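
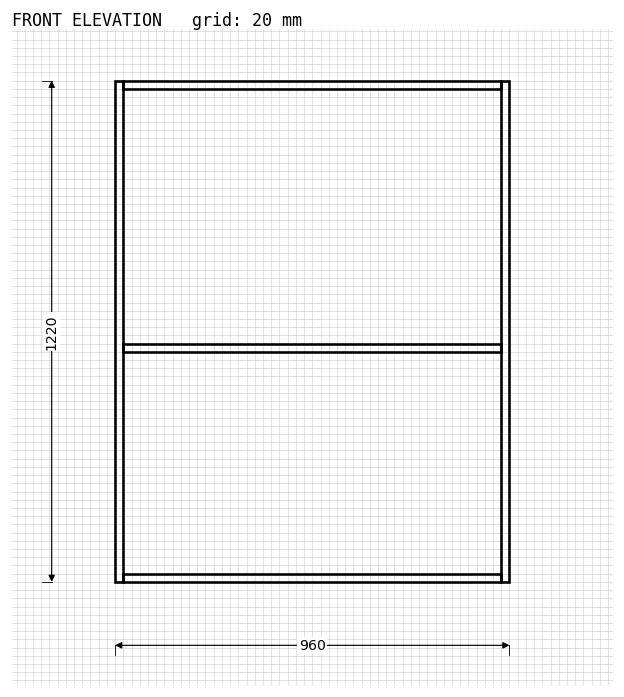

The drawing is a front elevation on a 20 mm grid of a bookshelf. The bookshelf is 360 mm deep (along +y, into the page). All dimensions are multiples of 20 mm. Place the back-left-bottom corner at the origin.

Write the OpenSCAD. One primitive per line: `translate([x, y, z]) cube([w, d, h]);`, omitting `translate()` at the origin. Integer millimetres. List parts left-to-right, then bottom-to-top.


cube([20, 360, 1220]);
translate([20, 0, 0]) cube([920, 360, 20]);
translate([20, 0, 560]) cube([920, 360, 20]);
translate([20, 0, 1200]) cube([920, 360, 20]);
translate([940, 0, 0]) cube([20, 360, 1220]);


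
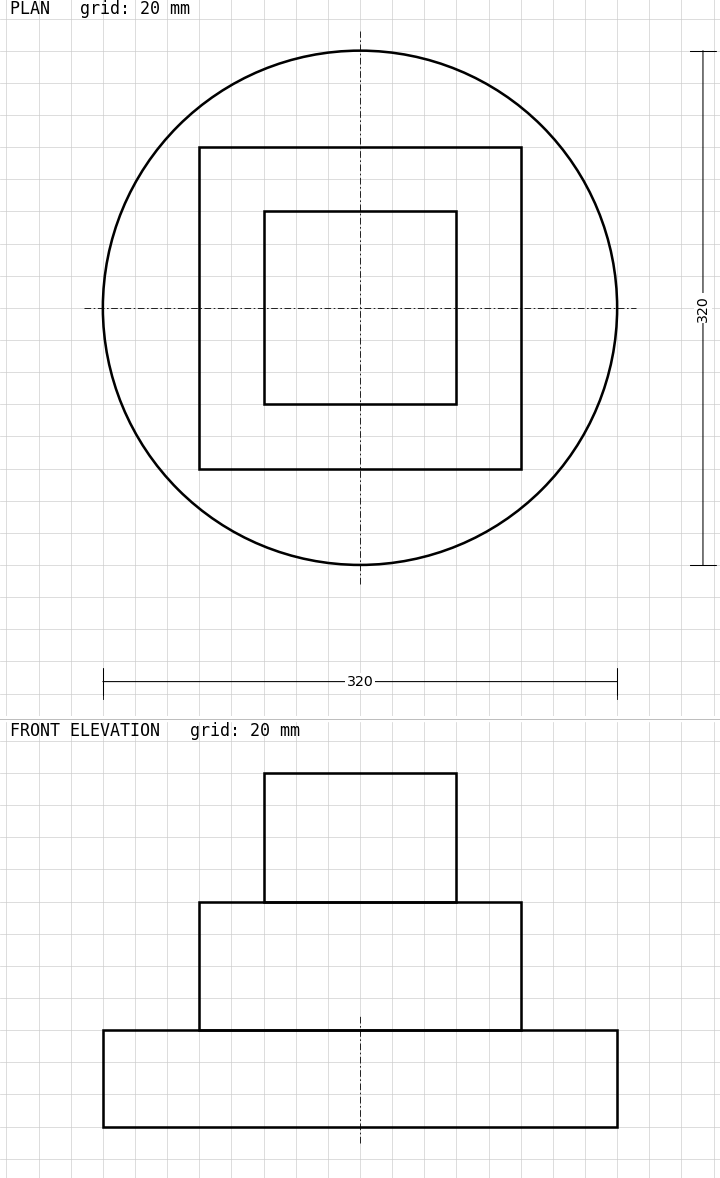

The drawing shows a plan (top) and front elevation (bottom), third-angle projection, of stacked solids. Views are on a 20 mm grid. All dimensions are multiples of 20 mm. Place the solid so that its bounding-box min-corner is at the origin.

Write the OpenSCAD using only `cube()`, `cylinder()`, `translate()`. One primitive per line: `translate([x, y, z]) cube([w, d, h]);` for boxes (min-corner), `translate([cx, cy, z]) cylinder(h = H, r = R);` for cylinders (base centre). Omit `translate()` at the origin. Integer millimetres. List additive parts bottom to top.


translate([160, 160, 0]) cylinder(h = 60, r = 160);
translate([60, 60, 60]) cube([200, 200, 80]);
translate([100, 100, 140]) cube([120, 120, 80]);


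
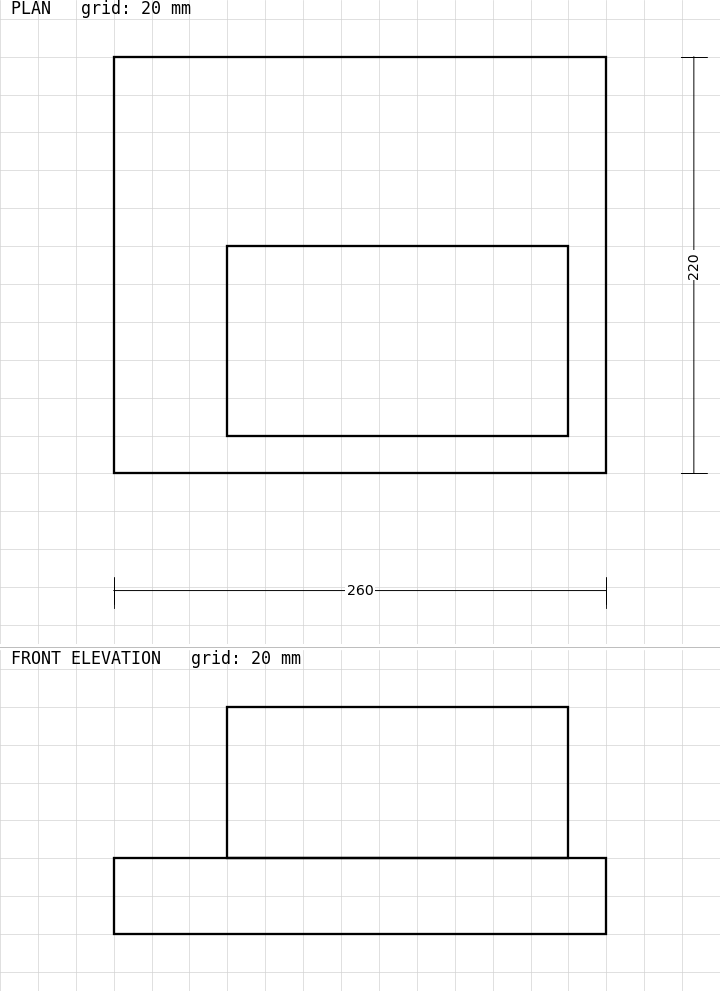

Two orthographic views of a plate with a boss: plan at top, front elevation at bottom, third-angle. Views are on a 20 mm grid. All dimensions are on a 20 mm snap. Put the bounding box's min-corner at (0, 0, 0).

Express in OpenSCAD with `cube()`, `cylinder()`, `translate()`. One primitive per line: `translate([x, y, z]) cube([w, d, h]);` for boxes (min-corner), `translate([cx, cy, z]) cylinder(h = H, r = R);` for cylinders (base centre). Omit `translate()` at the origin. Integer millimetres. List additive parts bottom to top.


cube([260, 220, 40]);
translate([60, 20, 40]) cube([180, 100, 80]);


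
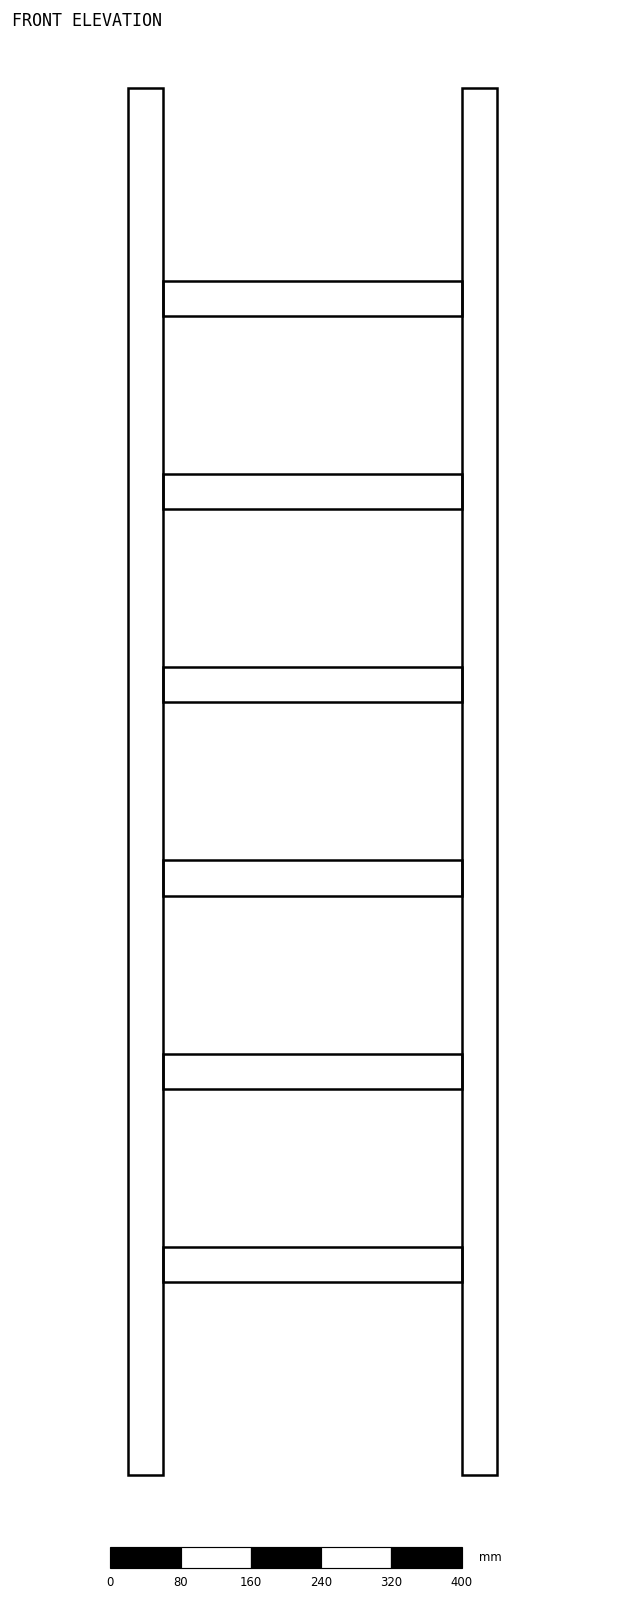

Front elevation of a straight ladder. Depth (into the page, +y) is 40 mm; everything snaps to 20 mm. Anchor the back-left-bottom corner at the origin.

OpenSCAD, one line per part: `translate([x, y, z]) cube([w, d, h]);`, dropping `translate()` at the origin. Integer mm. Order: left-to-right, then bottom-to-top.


cube([40, 40, 1580]);
translate([40, 0, 220]) cube([340, 40, 40]);
translate([40, 0, 440]) cube([340, 40, 40]);
translate([40, 0, 660]) cube([340, 40, 40]);
translate([40, 0, 880]) cube([340, 40, 40]);
translate([40, 0, 1100]) cube([340, 40, 40]);
translate([40, 0, 1320]) cube([340, 40, 40]);
translate([380, 0, 0]) cube([40, 40, 1580]);


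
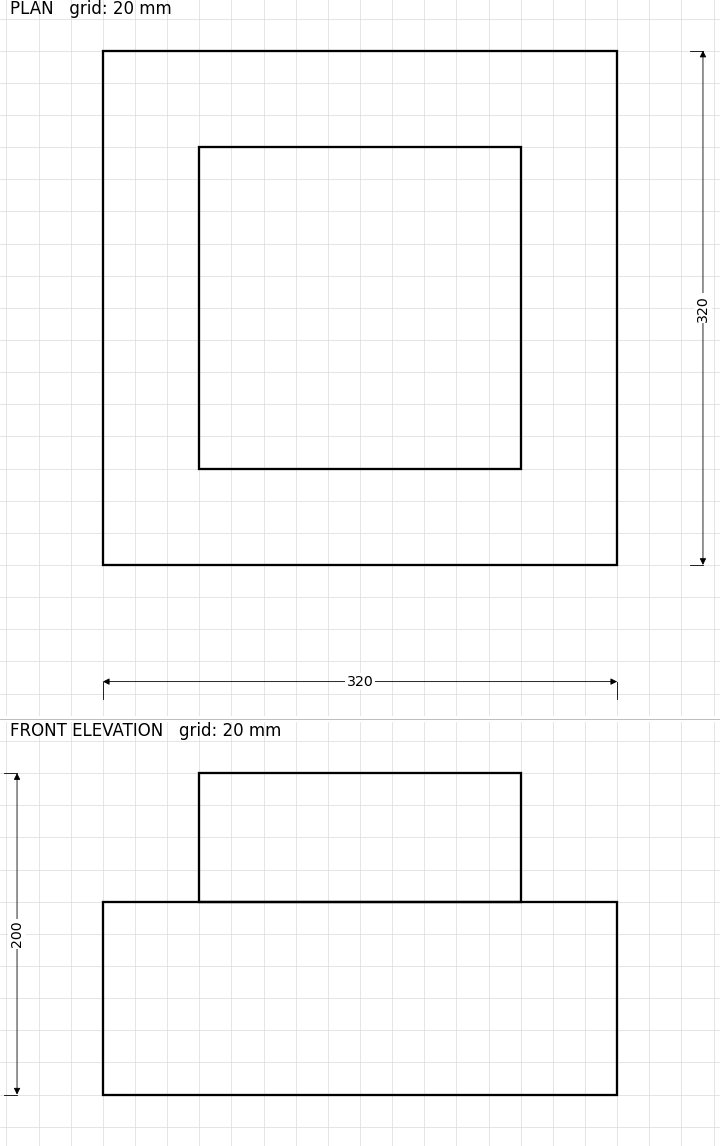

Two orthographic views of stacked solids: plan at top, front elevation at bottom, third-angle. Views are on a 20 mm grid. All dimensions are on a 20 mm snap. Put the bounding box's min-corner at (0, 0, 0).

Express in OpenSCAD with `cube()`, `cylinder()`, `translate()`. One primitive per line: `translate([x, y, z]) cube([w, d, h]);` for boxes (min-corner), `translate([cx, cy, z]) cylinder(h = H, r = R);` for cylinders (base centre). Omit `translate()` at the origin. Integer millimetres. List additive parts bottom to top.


cube([320, 320, 120]);
translate([60, 60, 120]) cube([200, 200, 80]);


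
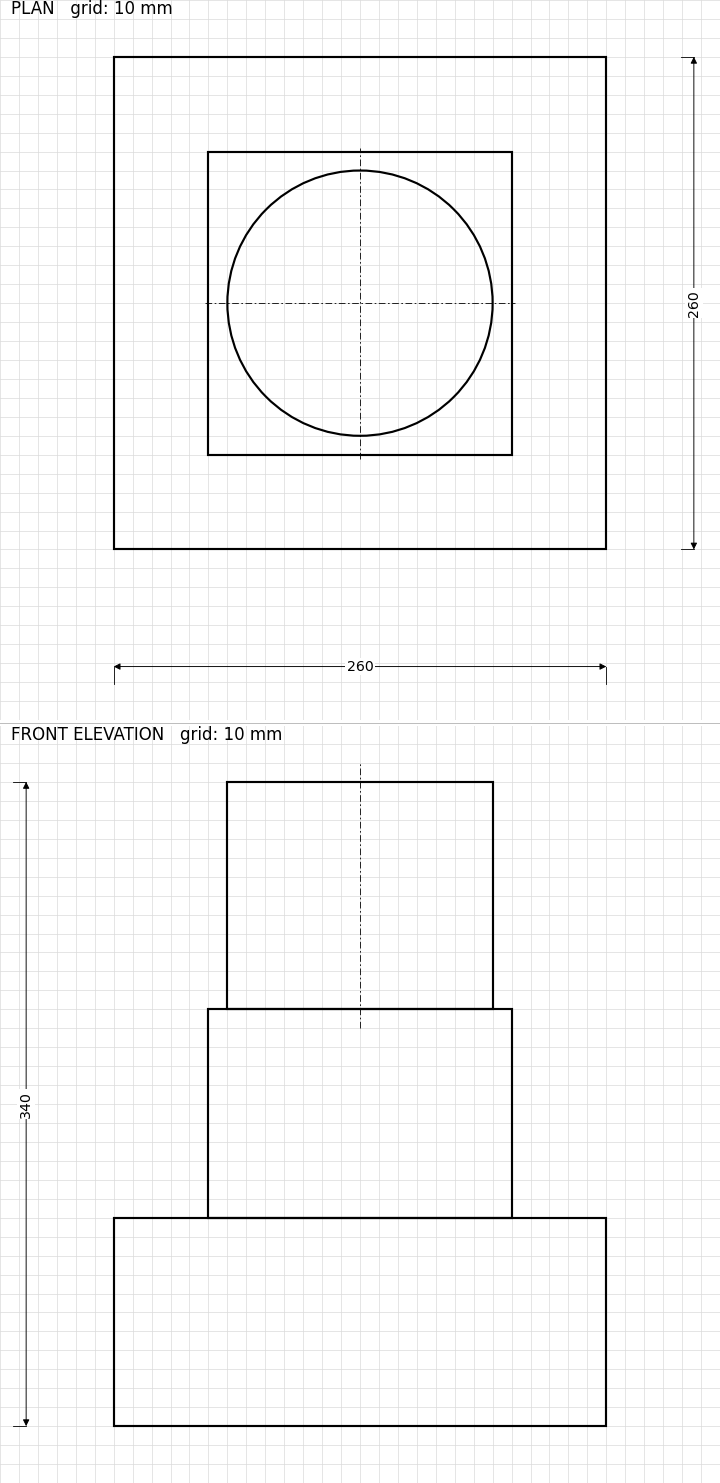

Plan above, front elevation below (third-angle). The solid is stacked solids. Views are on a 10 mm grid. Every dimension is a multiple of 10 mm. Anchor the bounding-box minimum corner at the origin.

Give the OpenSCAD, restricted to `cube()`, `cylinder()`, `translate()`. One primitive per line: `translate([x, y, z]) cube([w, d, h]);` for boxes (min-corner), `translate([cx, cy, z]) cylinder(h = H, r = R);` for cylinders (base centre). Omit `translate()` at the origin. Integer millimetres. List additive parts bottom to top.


cube([260, 260, 110]);
translate([50, 50, 110]) cube([160, 160, 110]);
translate([130, 130, 220]) cylinder(h = 120, r = 70);


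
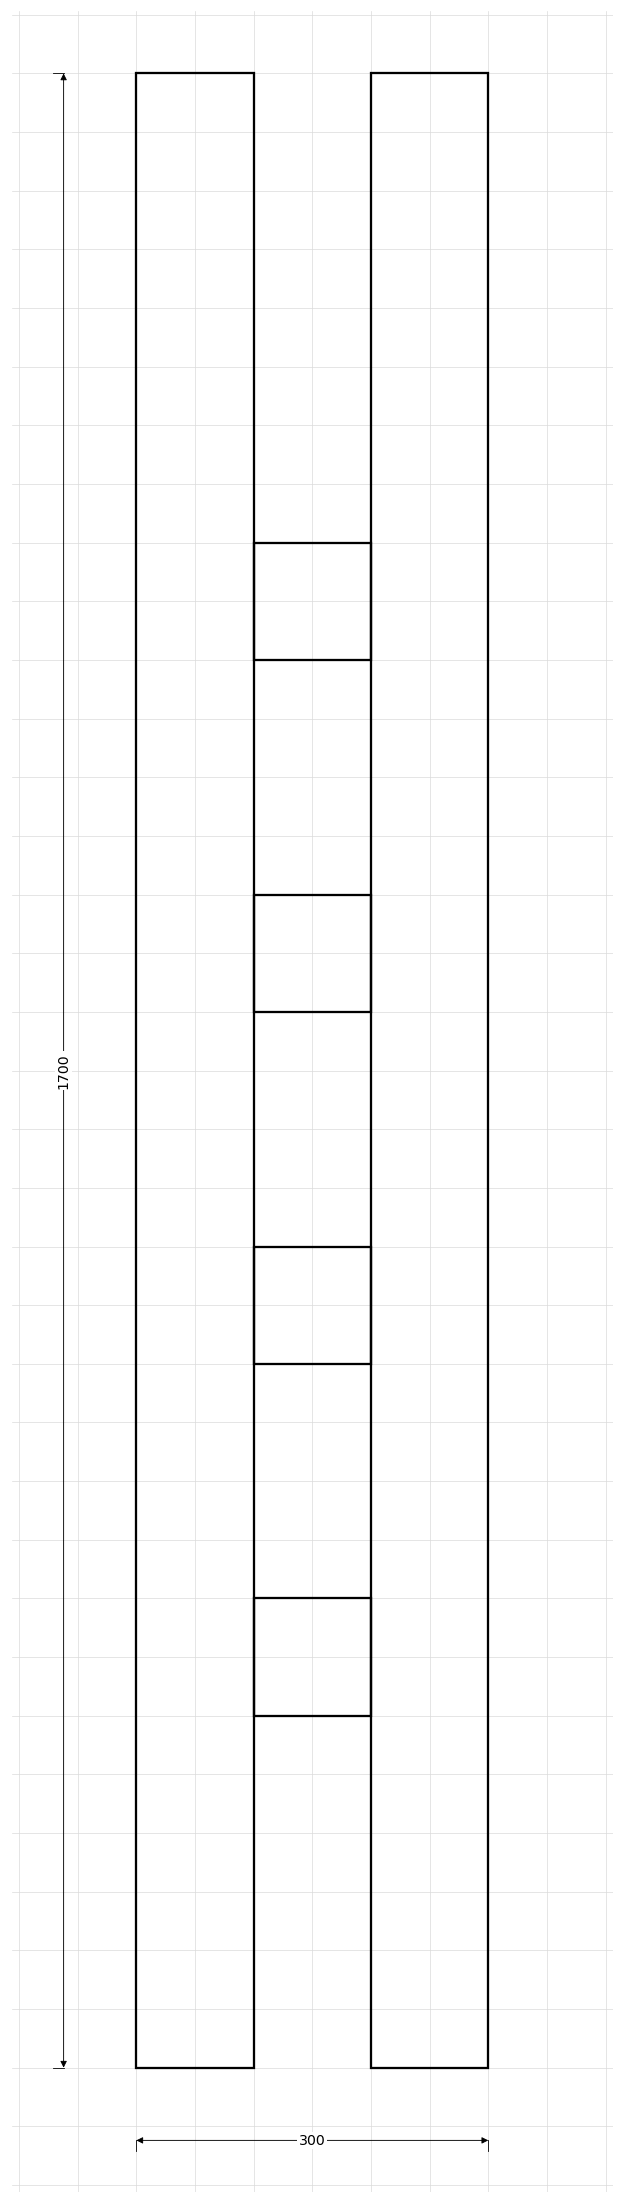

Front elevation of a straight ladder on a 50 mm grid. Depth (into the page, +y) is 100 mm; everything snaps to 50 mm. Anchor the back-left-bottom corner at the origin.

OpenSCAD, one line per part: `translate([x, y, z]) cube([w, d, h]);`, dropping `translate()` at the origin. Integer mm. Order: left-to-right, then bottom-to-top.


cube([100, 100, 1700]);
translate([100, 0, 300]) cube([100, 100, 100]);
translate([100, 0, 600]) cube([100, 100, 100]);
translate([100, 0, 900]) cube([100, 100, 100]);
translate([100, 0, 1200]) cube([100, 100, 100]);
translate([200, 0, 0]) cube([100, 100, 1700]);


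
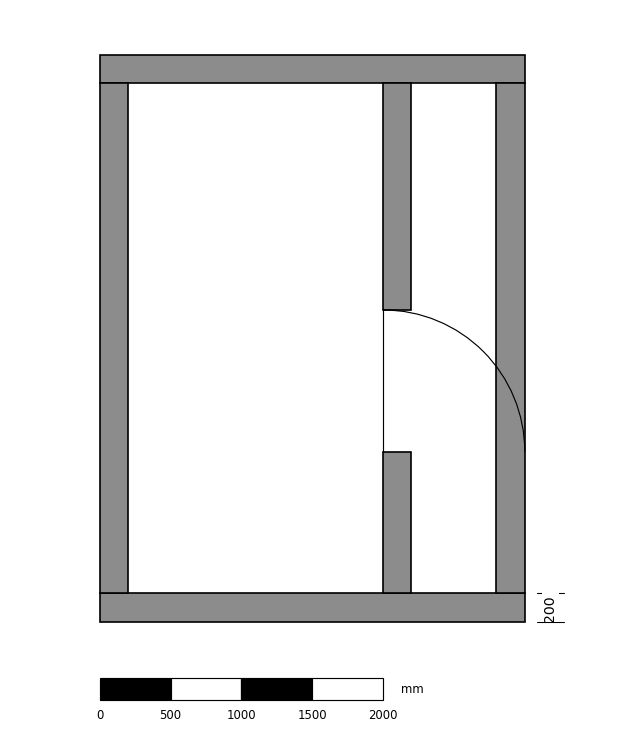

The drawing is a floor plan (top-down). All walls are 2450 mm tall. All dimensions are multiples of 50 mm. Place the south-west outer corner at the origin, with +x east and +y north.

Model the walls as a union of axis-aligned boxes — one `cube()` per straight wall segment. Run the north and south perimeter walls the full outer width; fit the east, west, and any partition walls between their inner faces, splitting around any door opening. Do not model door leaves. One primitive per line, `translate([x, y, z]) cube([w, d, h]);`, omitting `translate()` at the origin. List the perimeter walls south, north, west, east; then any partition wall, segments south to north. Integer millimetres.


cube([3000, 200, 2450]);
translate([0, 3800, 0]) cube([3000, 200, 2450]);
translate([0, 200, 0]) cube([200, 3600, 2450]);
translate([2800, 200, 0]) cube([200, 3600, 2450]);
translate([2000, 200, 0]) cube([200, 1000, 2450]);
translate([2000, 2200, 0]) cube([200, 1600, 2450]);


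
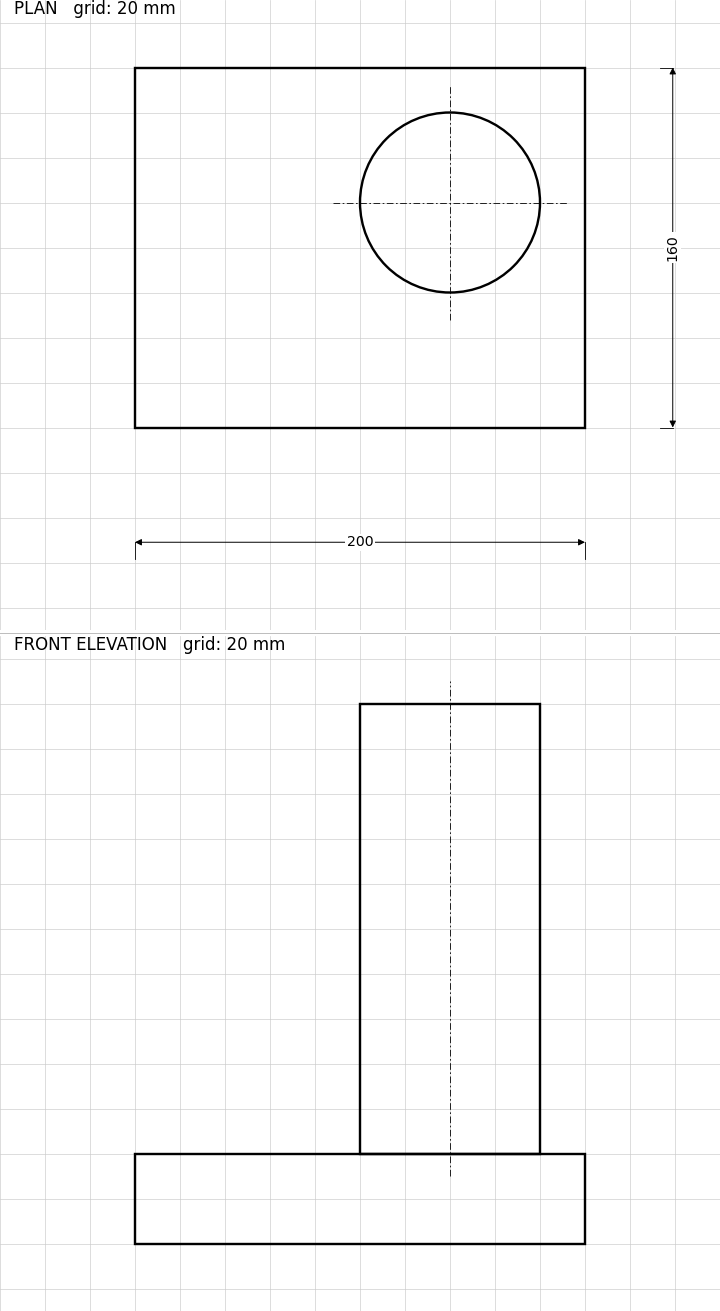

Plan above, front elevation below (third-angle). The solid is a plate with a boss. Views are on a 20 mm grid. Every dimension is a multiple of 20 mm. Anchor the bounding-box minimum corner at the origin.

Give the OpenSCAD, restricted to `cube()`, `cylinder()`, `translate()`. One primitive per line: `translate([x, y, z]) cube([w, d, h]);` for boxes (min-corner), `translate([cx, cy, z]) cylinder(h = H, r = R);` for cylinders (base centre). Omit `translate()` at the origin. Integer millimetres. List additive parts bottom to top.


cube([200, 160, 40]);
translate([140, 100, 40]) cylinder(h = 200, r = 40);


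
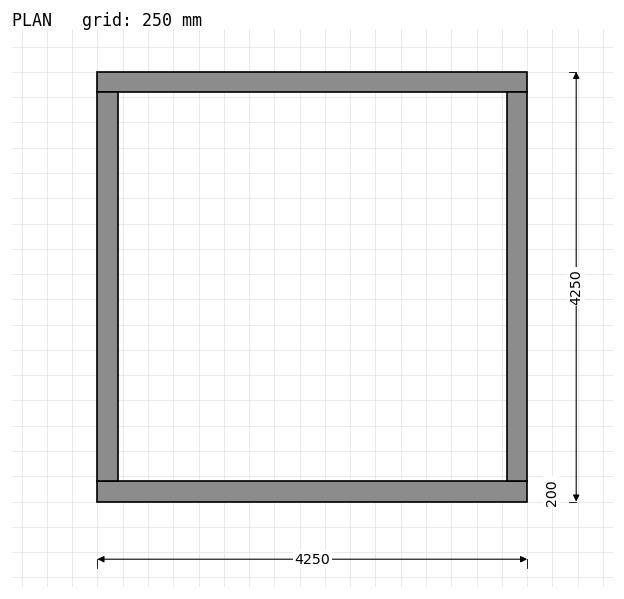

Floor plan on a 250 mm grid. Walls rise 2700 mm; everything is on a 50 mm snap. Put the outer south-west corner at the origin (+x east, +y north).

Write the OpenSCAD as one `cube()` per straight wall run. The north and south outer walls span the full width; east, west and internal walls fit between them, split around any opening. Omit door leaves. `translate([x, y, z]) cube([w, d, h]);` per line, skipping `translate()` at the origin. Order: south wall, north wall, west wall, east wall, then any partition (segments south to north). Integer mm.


cube([4250, 200, 2700]);
translate([0, 4050, 0]) cube([4250, 200, 2700]);
translate([0, 200, 0]) cube([200, 3850, 2700]);
translate([4050, 200, 0]) cube([200, 3850, 2700]);


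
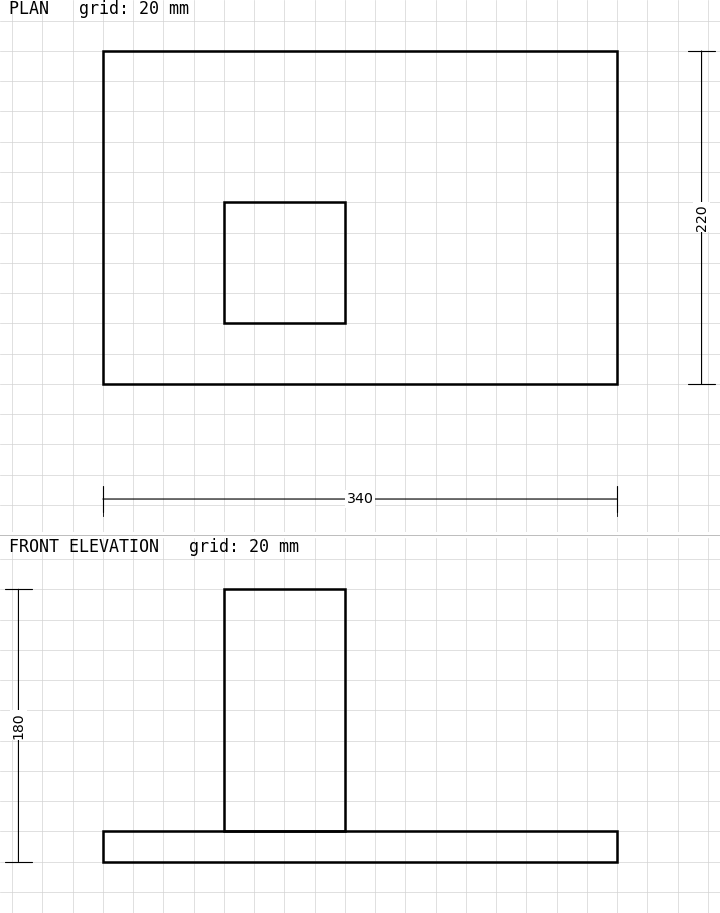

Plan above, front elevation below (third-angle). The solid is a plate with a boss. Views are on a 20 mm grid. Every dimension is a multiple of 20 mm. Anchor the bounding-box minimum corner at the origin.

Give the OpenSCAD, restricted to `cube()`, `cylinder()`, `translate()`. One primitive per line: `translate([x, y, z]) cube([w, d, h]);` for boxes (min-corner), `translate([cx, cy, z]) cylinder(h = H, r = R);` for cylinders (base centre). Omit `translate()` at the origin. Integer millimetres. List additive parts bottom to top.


cube([340, 220, 20]);
translate([80, 40, 20]) cube([80, 80, 160]);


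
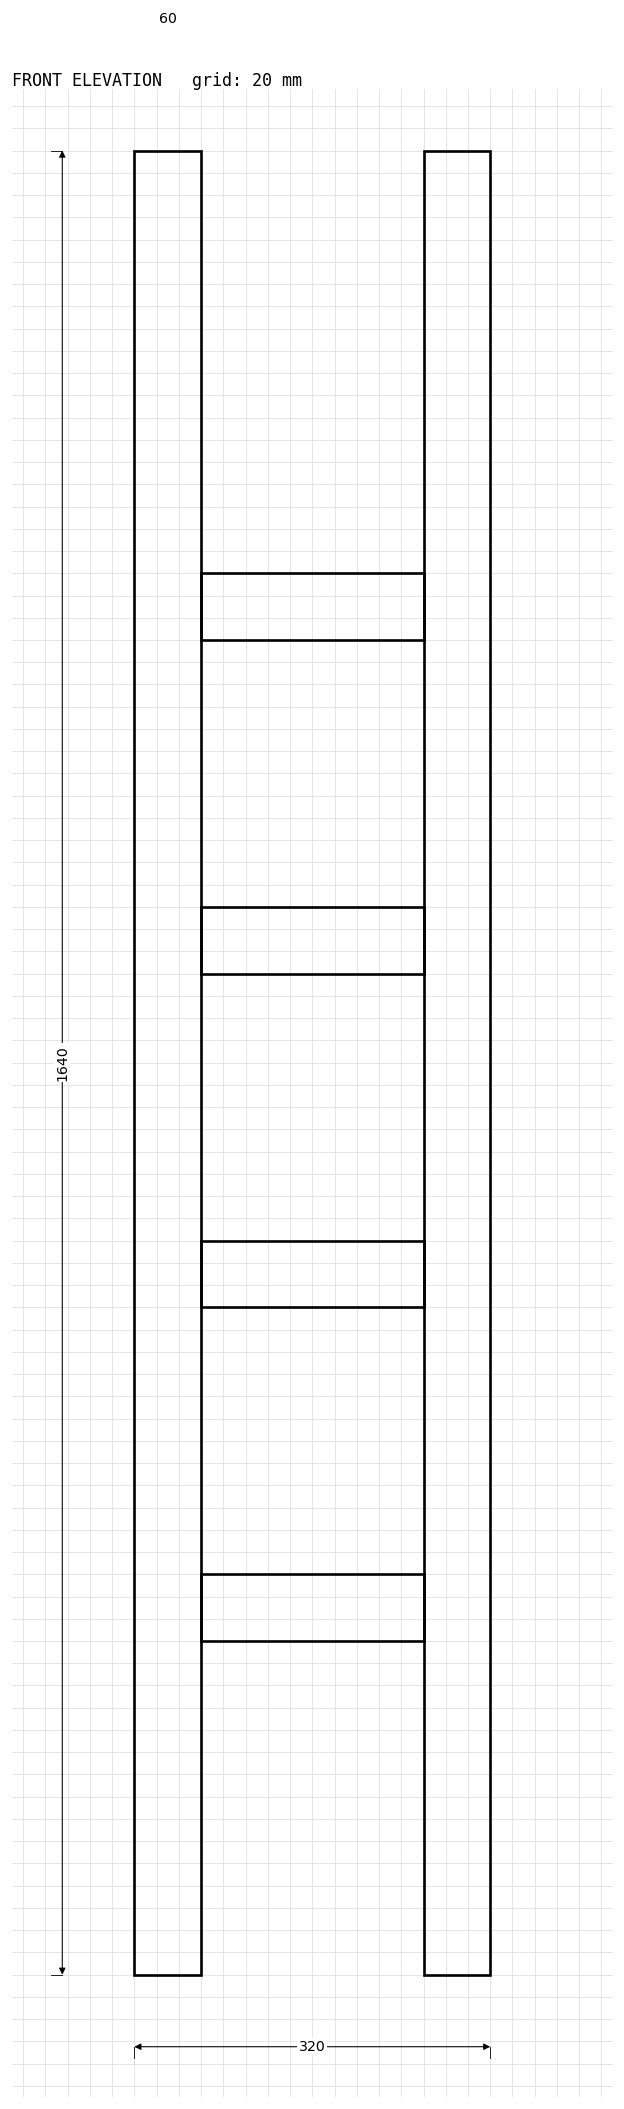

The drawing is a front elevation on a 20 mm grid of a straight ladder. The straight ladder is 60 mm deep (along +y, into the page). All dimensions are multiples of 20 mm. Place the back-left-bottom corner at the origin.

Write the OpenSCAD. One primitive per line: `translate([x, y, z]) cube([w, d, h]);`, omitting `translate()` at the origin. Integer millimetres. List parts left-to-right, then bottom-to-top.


cube([60, 60, 1640]);
translate([60, 0, 300]) cube([200, 60, 60]);
translate([60, 0, 600]) cube([200, 60, 60]);
translate([60, 0, 900]) cube([200, 60, 60]);
translate([60, 0, 1200]) cube([200, 60, 60]);
translate([260, 0, 0]) cube([60, 60, 1640]);


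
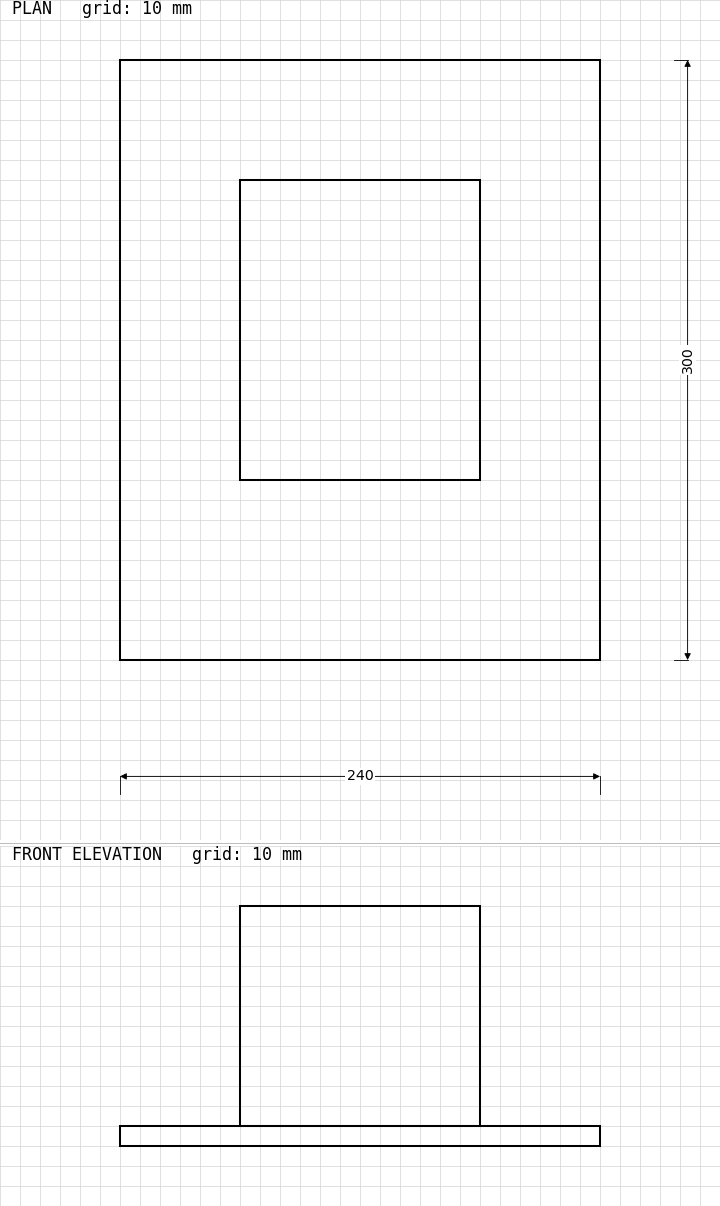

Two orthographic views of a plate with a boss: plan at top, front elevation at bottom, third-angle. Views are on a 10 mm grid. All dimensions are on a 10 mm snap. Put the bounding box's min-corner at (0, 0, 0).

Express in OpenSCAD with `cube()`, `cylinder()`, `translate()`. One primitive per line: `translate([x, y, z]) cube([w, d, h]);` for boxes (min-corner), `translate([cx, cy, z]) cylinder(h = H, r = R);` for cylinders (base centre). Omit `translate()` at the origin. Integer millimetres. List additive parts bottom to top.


cube([240, 300, 10]);
translate([60, 90, 10]) cube([120, 150, 110]);


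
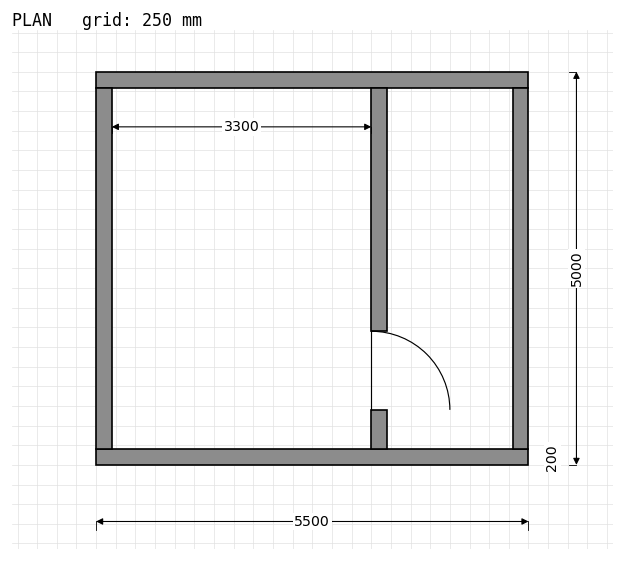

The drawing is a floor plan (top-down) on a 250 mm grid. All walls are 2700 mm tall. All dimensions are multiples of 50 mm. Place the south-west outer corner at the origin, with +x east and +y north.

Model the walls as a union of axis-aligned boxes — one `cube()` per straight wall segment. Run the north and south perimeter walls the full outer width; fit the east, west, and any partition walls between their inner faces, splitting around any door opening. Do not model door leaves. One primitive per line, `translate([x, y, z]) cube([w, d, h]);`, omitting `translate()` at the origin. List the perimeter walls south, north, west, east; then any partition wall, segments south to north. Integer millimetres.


cube([5500, 200, 2700]);
translate([0, 4800, 0]) cube([5500, 200, 2700]);
translate([0, 200, 0]) cube([200, 4600, 2700]);
translate([5300, 200, 0]) cube([200, 4600, 2700]);
translate([3500, 200, 0]) cube([200, 500, 2700]);
translate([3500, 1700, 0]) cube([200, 3100, 2700]);


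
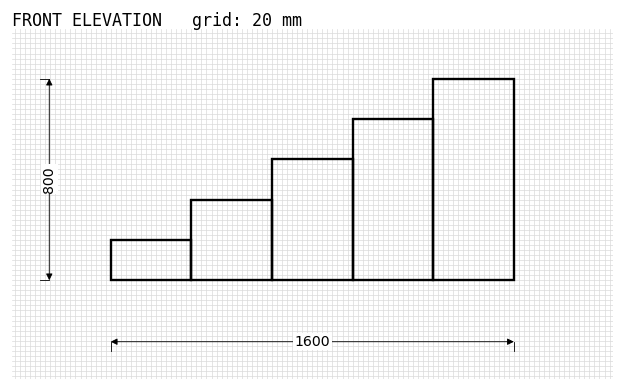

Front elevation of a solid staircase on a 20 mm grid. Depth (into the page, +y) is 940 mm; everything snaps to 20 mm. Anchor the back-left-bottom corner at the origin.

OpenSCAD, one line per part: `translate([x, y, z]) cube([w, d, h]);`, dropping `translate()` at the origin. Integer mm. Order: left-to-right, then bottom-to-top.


cube([320, 940, 160]);
translate([320, 0, 0]) cube([320, 940, 320]);
translate([640, 0, 0]) cube([320, 940, 480]);
translate([960, 0, 0]) cube([320, 940, 640]);
translate([1280, 0, 0]) cube([320, 940, 800]);


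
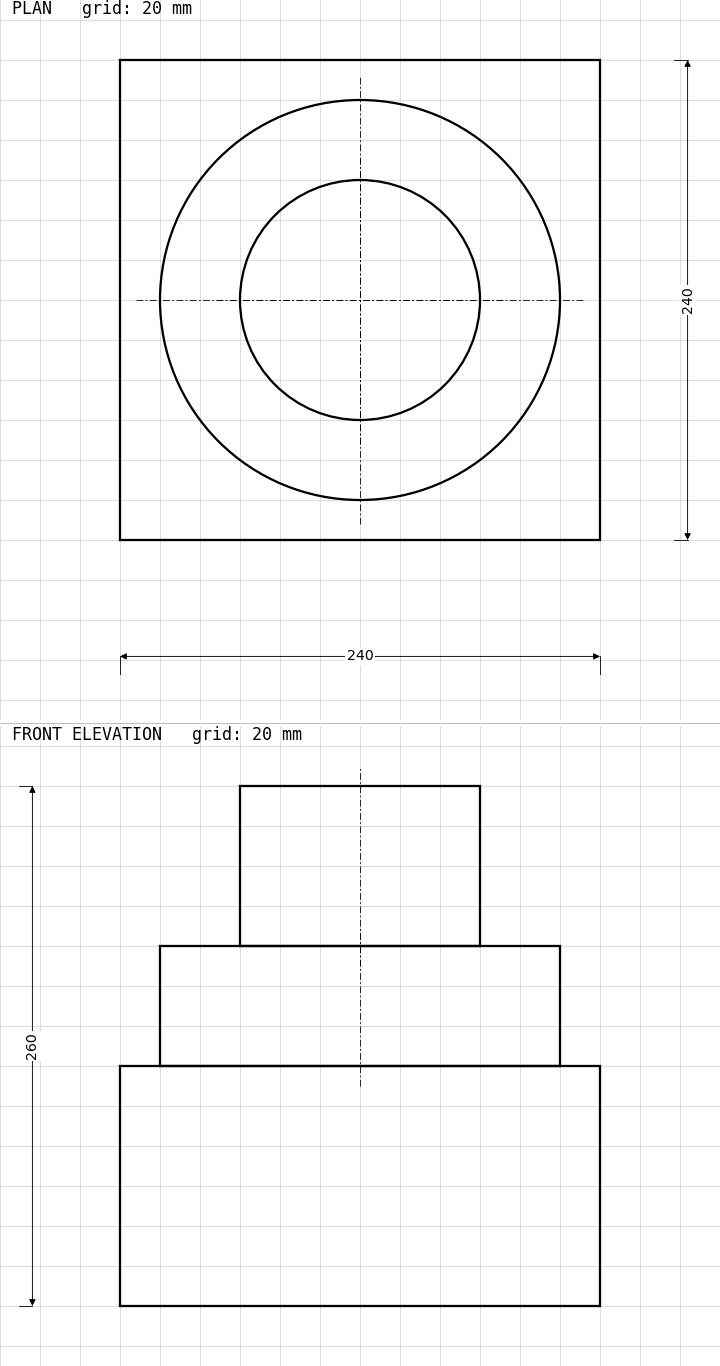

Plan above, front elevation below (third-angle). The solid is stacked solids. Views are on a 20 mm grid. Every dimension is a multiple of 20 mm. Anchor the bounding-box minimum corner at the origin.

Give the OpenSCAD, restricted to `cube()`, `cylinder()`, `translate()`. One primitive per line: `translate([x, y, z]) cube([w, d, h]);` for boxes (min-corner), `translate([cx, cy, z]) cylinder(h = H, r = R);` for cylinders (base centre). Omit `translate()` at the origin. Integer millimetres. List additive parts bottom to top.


cube([240, 240, 120]);
translate([120, 120, 120]) cylinder(h = 60, r = 100);
translate([120, 120, 180]) cylinder(h = 80, r = 60);


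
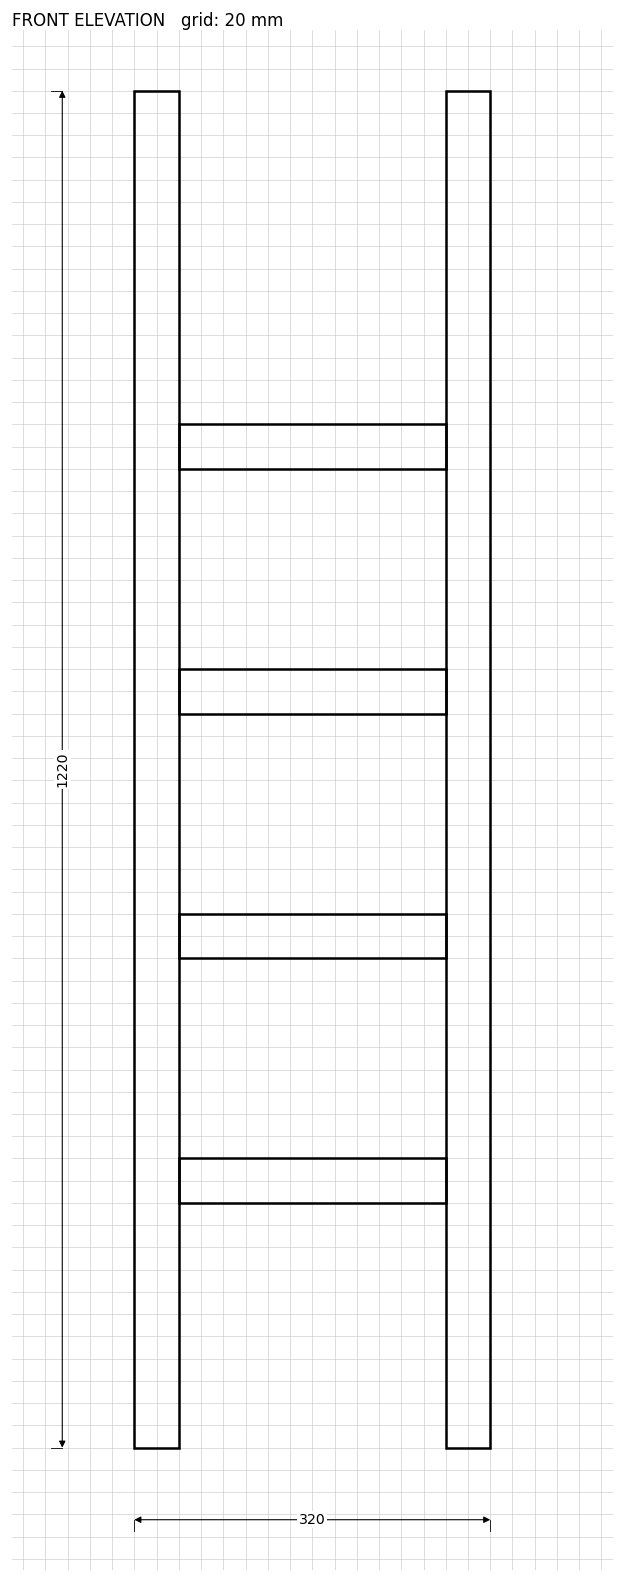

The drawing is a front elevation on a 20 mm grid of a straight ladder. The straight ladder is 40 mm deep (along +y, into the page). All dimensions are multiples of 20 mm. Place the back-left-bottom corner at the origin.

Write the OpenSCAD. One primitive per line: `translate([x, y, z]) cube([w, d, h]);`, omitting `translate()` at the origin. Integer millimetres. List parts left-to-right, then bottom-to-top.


cube([40, 40, 1220]);
translate([40, 0, 220]) cube([240, 40, 40]);
translate([40, 0, 440]) cube([240, 40, 40]);
translate([40, 0, 660]) cube([240, 40, 40]);
translate([40, 0, 880]) cube([240, 40, 40]);
translate([280, 0, 0]) cube([40, 40, 1220]);


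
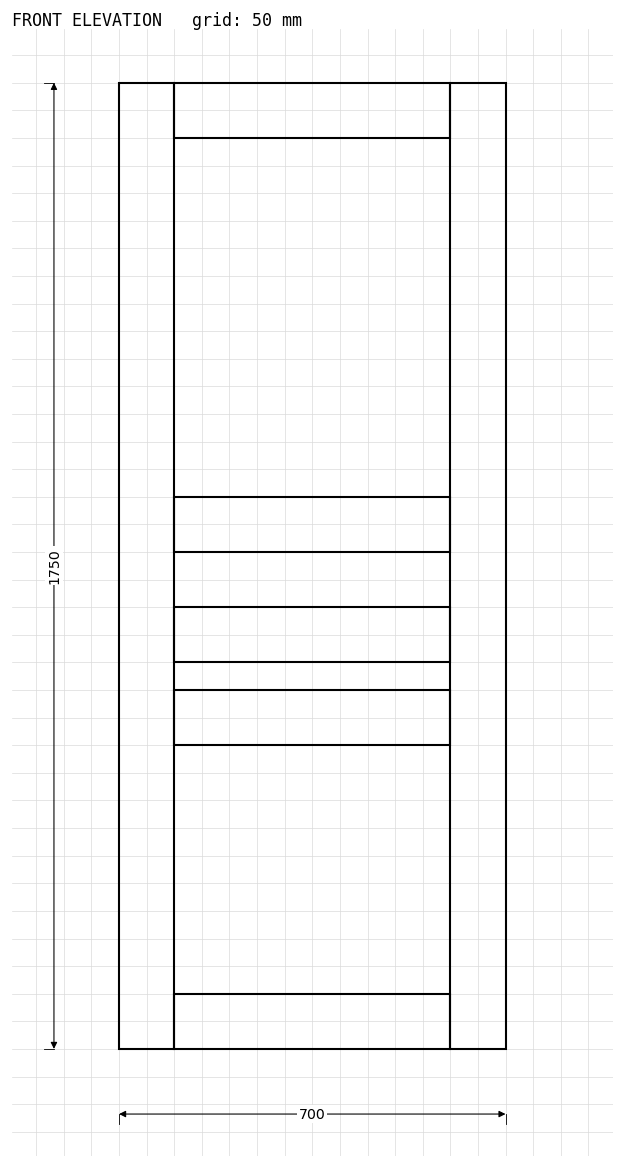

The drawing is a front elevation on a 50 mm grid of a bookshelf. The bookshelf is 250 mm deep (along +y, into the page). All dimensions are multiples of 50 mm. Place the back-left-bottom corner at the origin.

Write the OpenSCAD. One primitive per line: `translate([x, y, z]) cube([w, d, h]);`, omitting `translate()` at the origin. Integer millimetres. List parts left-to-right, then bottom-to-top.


cube([100, 250, 1750]);
translate([100, 0, 0]) cube([500, 250, 100]);
translate([100, 0, 550]) cube([500, 250, 100]);
translate([100, 0, 700]) cube([500, 250, 100]);
translate([100, 0, 900]) cube([500, 250, 100]);
translate([100, 0, 1650]) cube([500, 250, 100]);
translate([600, 0, 0]) cube([100, 250, 1750]);


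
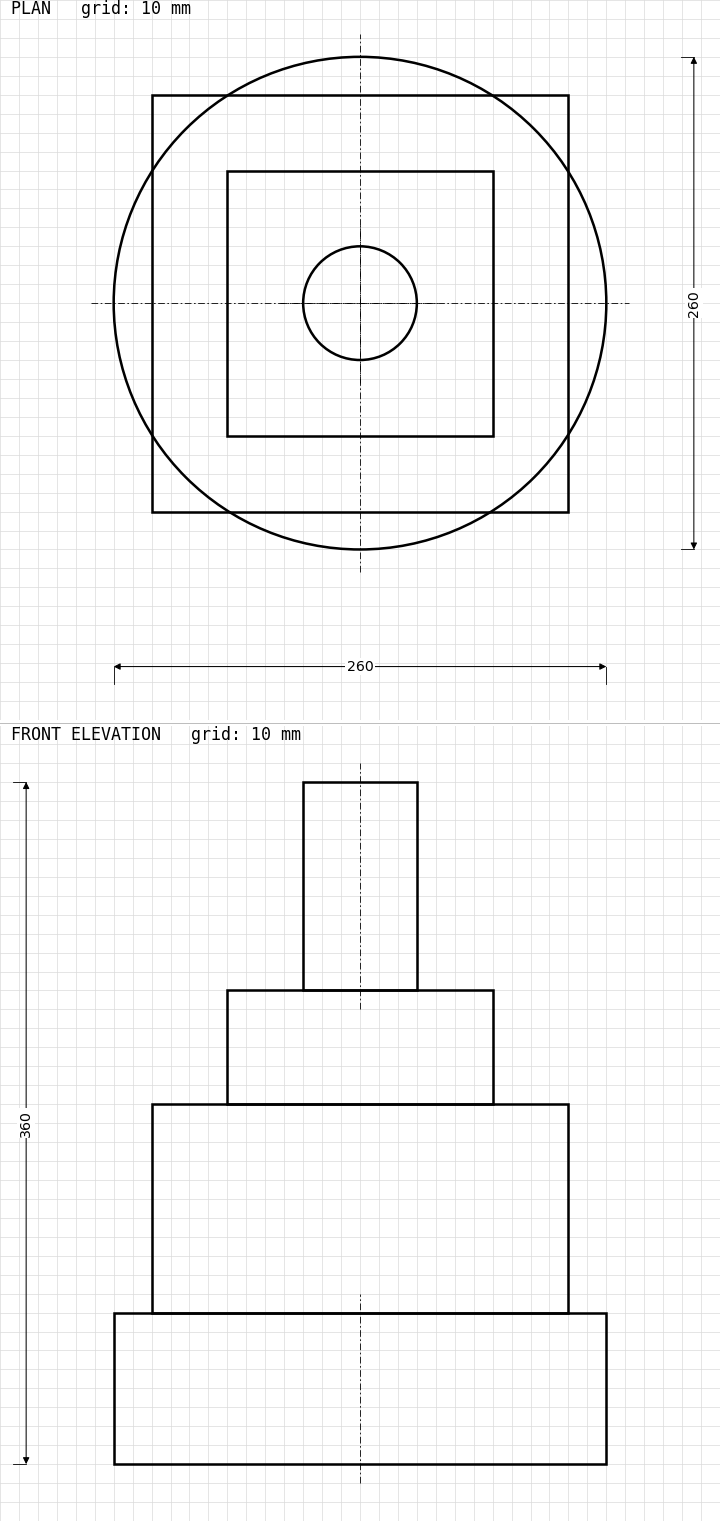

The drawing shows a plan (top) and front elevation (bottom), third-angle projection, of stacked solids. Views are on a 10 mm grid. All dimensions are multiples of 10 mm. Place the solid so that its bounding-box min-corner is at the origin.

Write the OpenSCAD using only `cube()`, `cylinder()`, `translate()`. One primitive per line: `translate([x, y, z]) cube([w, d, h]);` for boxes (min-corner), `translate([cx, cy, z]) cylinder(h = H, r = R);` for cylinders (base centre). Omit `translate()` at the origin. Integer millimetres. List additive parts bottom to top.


translate([130, 130, 0]) cylinder(h = 80, r = 130);
translate([20, 20, 80]) cube([220, 220, 110]);
translate([60, 60, 190]) cube([140, 140, 60]);
translate([130, 130, 250]) cylinder(h = 110, r = 30);


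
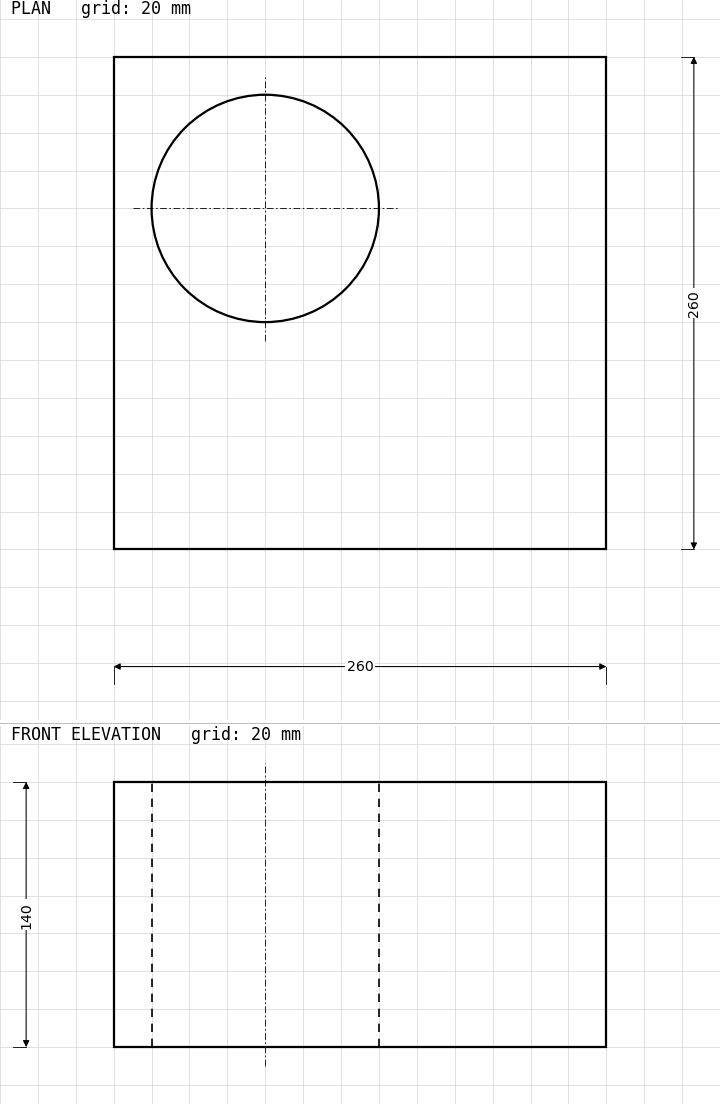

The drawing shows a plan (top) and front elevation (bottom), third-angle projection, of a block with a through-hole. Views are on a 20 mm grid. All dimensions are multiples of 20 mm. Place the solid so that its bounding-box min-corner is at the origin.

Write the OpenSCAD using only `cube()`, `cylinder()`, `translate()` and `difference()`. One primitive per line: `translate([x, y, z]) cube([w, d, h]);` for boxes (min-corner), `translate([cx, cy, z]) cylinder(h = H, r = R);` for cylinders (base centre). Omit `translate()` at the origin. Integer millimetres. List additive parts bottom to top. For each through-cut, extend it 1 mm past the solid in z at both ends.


difference() {
  cube([260, 260, 140]);
  translate([80, 180, -1]) cylinder(h = 142, r = 60);
}


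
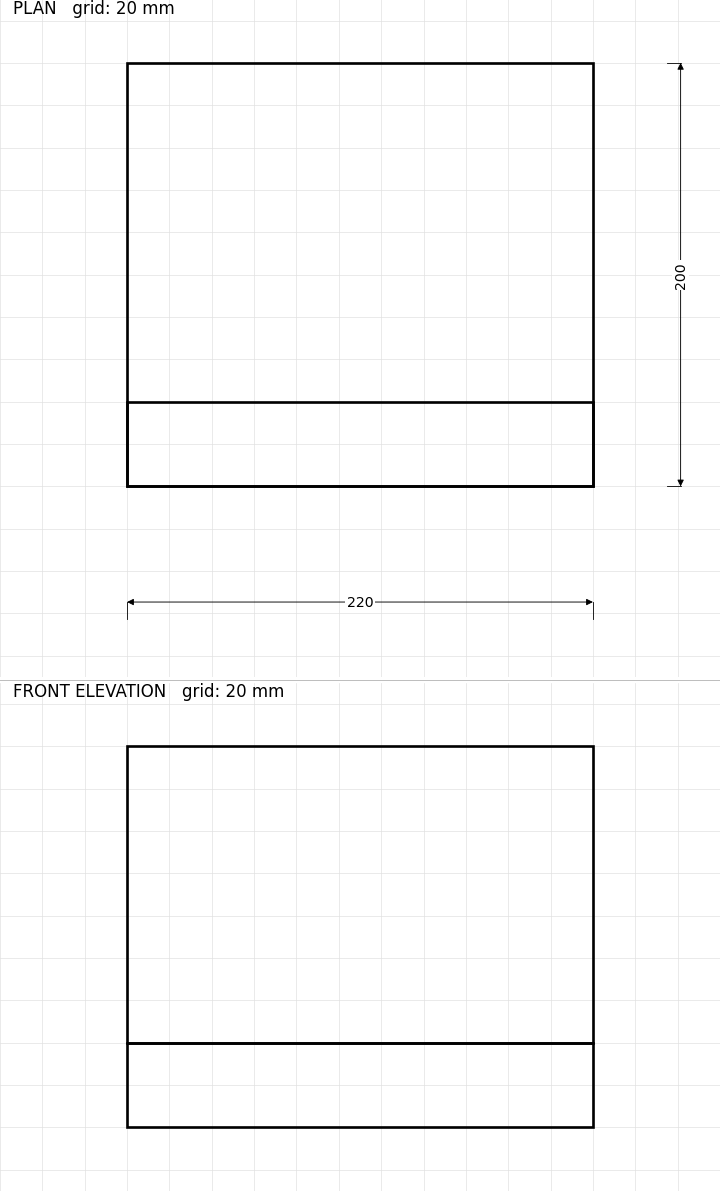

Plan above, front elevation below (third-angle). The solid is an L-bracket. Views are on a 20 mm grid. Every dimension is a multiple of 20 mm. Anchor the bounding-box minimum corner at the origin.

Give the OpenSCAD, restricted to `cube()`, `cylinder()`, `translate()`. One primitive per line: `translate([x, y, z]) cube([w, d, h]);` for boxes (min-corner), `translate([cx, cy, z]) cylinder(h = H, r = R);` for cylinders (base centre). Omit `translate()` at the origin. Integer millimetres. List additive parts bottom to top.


cube([220, 200, 40]);
translate([0, 0, 40]) cube([220, 40, 140]);


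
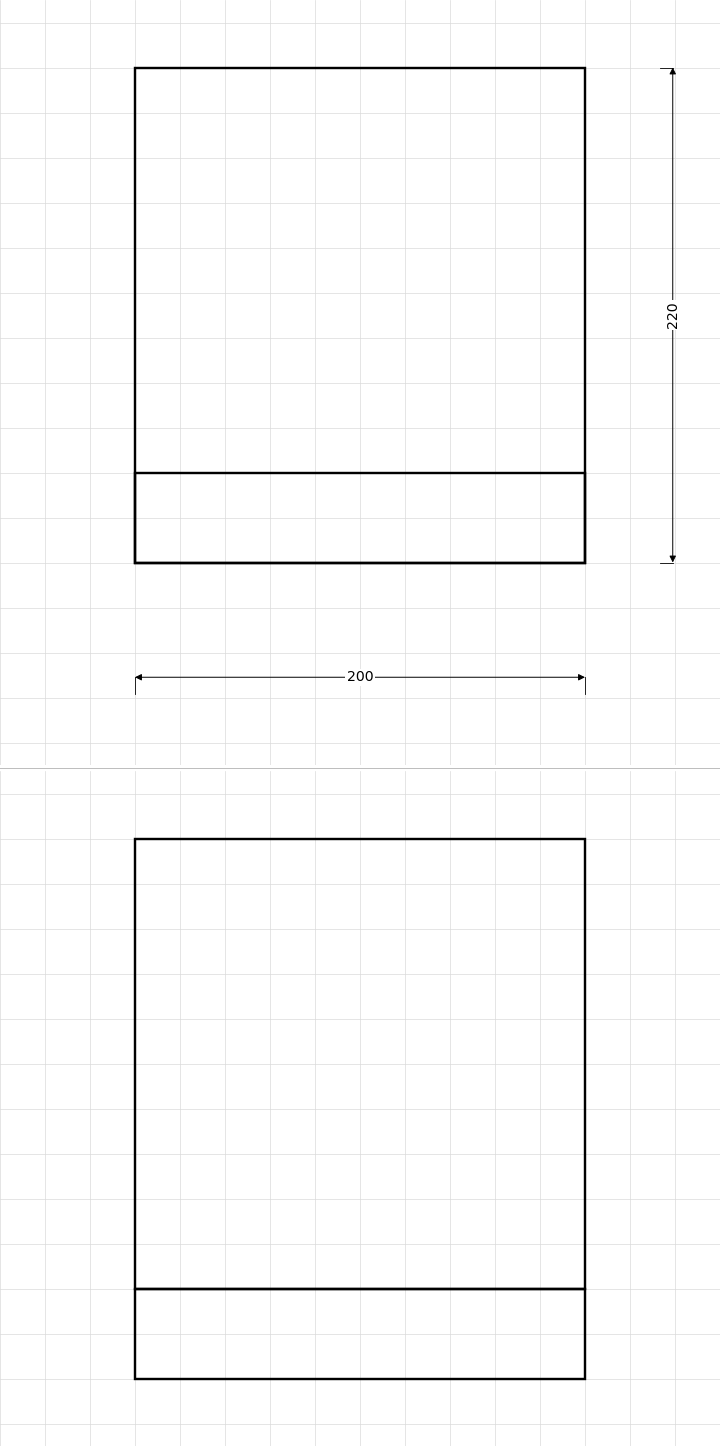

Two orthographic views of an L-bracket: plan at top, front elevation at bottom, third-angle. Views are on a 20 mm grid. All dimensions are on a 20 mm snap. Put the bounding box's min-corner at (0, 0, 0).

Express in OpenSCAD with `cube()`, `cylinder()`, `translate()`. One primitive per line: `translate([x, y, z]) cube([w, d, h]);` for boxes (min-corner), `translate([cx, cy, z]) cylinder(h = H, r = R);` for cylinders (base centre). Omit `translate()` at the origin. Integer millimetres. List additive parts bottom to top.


cube([200, 220, 40]);
translate([0, 0, 40]) cube([200, 40, 200]);


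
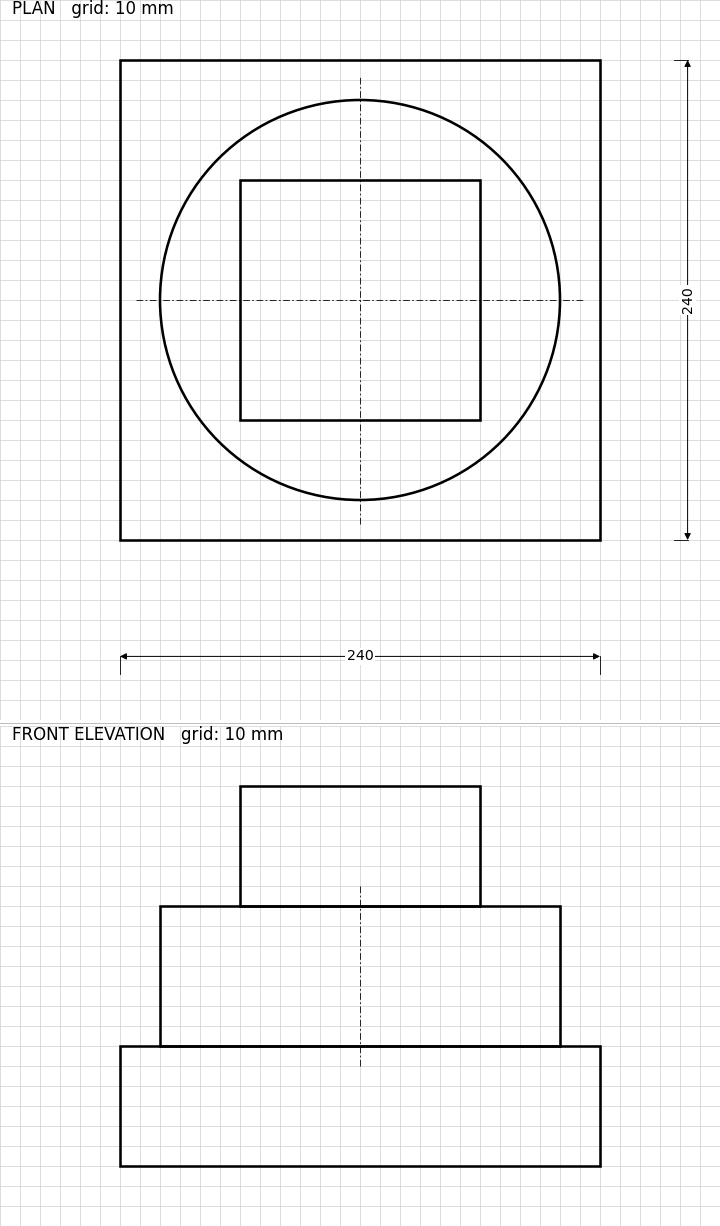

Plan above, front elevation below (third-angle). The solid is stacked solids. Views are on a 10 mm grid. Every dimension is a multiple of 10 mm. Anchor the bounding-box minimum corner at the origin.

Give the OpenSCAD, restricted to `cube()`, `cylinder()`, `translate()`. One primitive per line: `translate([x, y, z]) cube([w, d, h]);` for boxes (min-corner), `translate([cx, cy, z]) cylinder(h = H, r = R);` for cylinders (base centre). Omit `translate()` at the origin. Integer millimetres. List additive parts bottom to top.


cube([240, 240, 60]);
translate([120, 120, 60]) cylinder(h = 70, r = 100);
translate([60, 60, 130]) cube([120, 120, 60]);


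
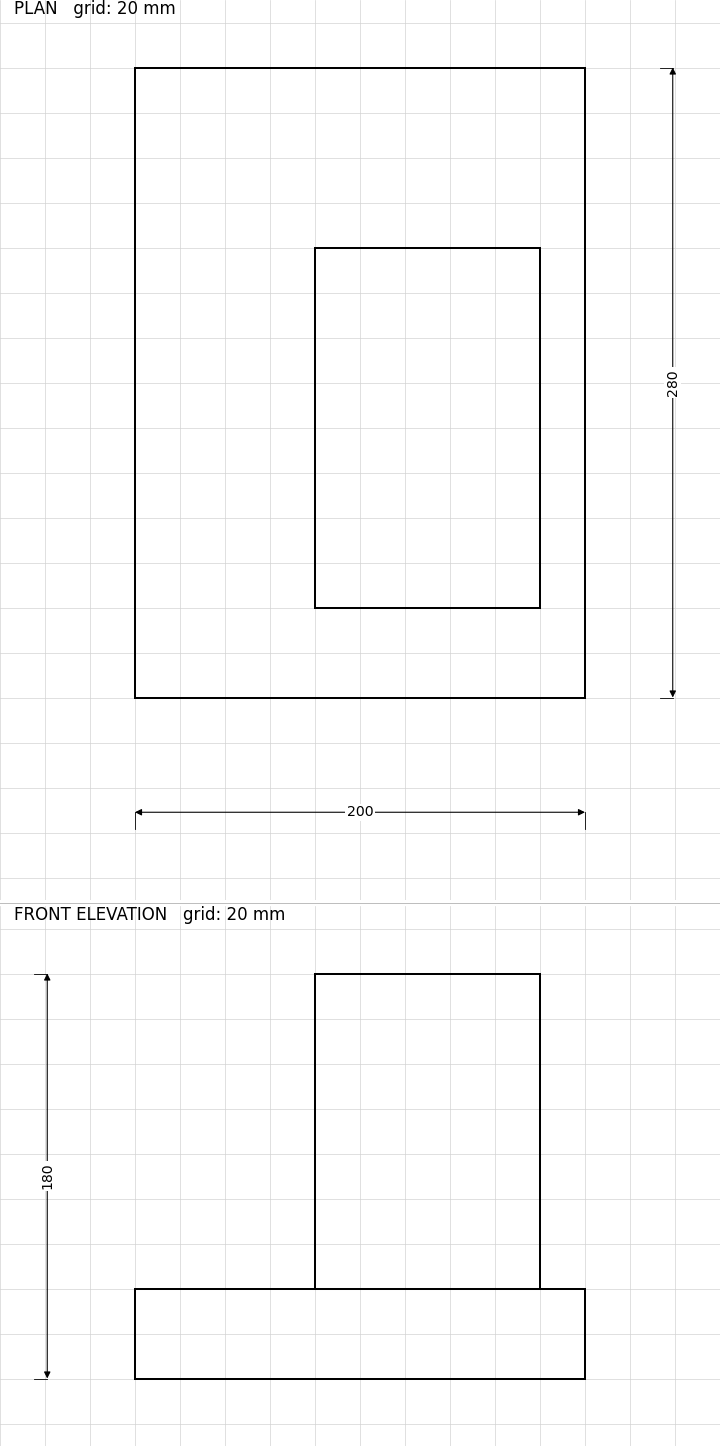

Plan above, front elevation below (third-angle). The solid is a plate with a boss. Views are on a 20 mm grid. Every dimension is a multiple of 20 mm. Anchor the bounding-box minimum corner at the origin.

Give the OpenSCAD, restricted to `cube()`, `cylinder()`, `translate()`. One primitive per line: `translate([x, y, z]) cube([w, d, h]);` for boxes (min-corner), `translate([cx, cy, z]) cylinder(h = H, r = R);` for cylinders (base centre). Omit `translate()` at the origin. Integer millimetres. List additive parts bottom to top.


cube([200, 280, 40]);
translate([80, 40, 40]) cube([100, 160, 140]);


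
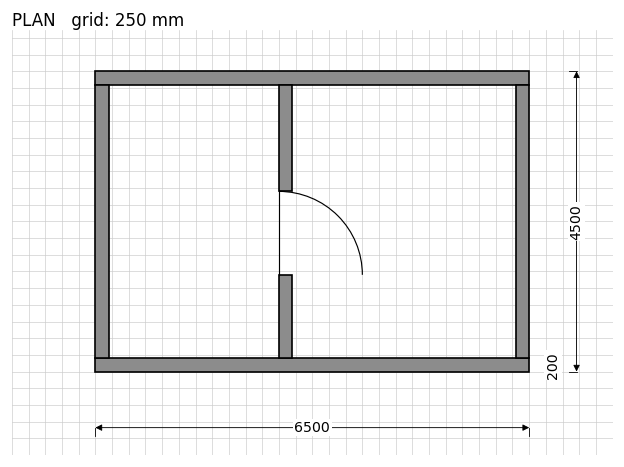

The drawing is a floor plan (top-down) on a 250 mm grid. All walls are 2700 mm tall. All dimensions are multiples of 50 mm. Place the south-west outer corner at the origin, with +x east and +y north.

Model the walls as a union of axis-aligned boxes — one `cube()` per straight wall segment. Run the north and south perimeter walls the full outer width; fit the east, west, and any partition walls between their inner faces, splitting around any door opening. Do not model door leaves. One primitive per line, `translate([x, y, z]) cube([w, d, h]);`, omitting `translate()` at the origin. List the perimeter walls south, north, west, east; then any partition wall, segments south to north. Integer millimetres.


cube([6500, 200, 2700]);
translate([0, 4300, 0]) cube([6500, 200, 2700]);
translate([0, 200, 0]) cube([200, 4100, 2700]);
translate([6300, 200, 0]) cube([200, 4100, 2700]);
translate([2750, 200, 0]) cube([200, 1250, 2700]);
translate([2750, 2700, 0]) cube([200, 1600, 2700]);


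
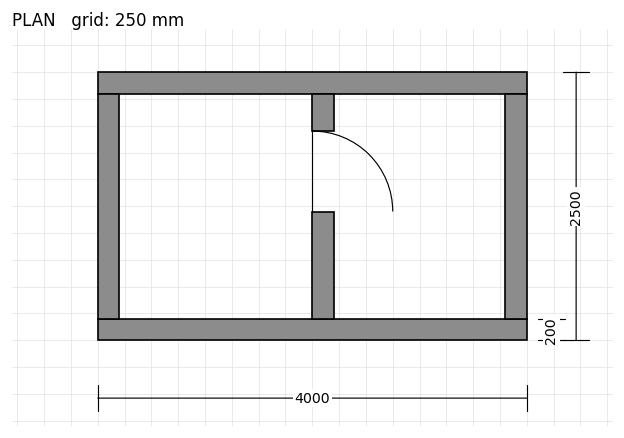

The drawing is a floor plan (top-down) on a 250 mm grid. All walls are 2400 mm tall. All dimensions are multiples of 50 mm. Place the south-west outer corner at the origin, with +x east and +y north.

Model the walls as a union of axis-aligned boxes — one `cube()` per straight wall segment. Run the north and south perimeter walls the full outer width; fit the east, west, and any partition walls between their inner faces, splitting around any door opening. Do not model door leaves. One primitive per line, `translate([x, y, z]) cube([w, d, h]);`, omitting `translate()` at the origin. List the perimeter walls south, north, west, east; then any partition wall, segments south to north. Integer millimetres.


cube([4000, 200, 2400]);
translate([0, 2300, 0]) cube([4000, 200, 2400]);
translate([0, 200, 0]) cube([200, 2100, 2400]);
translate([3800, 200, 0]) cube([200, 2100, 2400]);
translate([2000, 200, 0]) cube([200, 1000, 2400]);
translate([2000, 1950, 0]) cube([200, 350, 2400]);


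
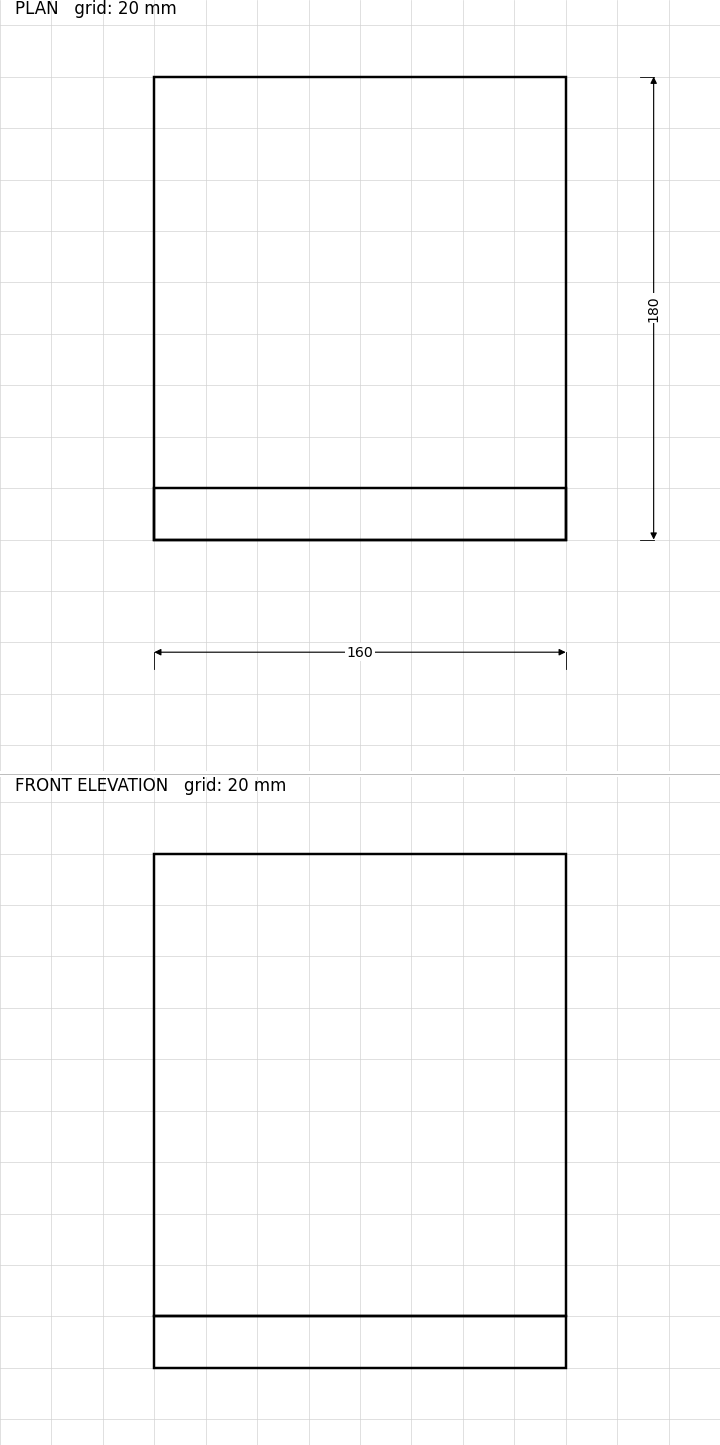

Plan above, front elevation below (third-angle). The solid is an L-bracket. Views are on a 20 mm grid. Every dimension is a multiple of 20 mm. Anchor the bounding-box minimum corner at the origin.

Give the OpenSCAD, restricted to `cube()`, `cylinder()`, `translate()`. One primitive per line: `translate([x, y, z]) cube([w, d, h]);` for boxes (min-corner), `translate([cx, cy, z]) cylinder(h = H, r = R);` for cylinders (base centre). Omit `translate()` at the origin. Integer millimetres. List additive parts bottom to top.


cube([160, 180, 20]);
translate([0, 0, 20]) cube([160, 20, 180]);


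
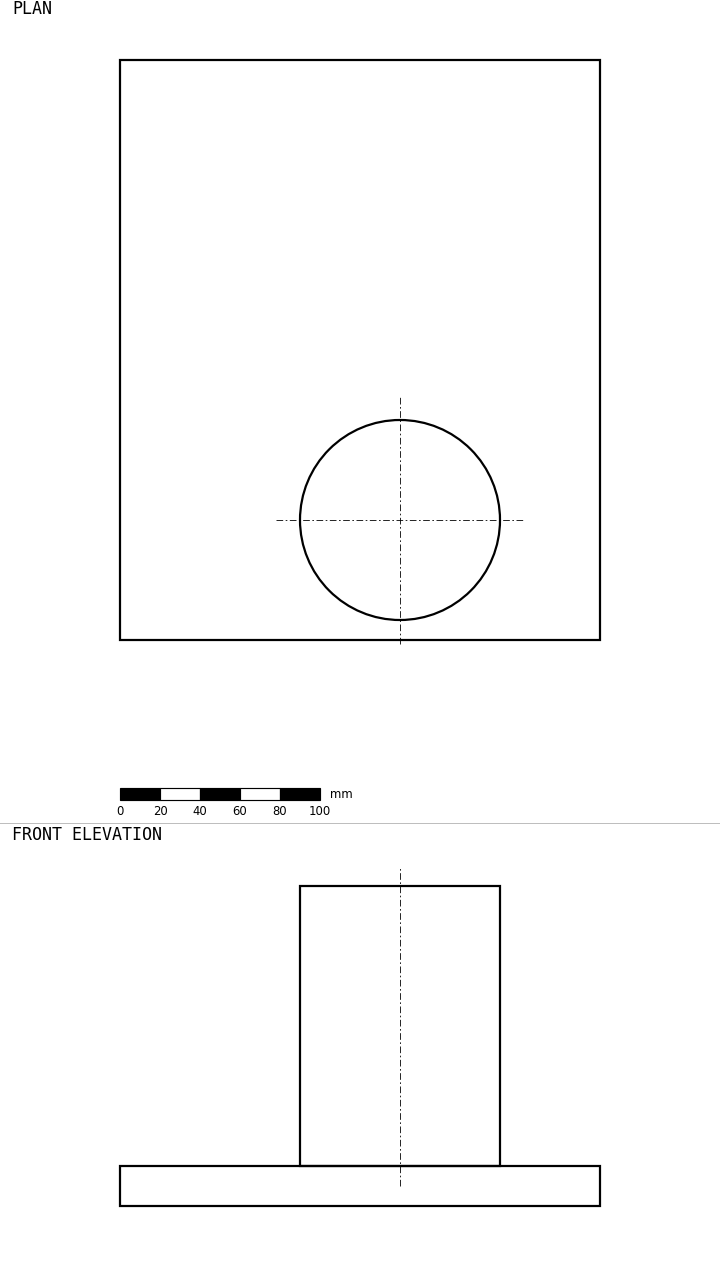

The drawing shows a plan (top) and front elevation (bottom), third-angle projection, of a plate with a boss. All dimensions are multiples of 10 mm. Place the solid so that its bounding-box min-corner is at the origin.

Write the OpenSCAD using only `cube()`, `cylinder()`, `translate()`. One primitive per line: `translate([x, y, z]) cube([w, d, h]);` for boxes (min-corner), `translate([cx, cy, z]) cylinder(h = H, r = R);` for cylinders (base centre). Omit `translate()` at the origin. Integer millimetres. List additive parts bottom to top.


cube([240, 290, 20]);
translate([140, 60, 20]) cylinder(h = 140, r = 50);


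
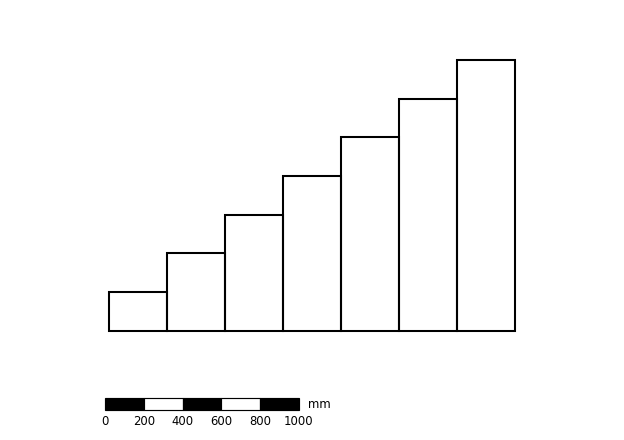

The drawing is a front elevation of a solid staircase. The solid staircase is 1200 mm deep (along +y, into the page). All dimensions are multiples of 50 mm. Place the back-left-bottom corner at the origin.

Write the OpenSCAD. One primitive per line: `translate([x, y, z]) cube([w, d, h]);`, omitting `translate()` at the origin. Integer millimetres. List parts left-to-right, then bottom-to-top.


cube([300, 1200, 200]);
translate([300, 0, 0]) cube([300, 1200, 400]);
translate([600, 0, 0]) cube([300, 1200, 600]);
translate([900, 0, 0]) cube([300, 1200, 800]);
translate([1200, 0, 0]) cube([300, 1200, 1000]);
translate([1500, 0, 0]) cube([300, 1200, 1200]);
translate([1800, 0, 0]) cube([300, 1200, 1400]);


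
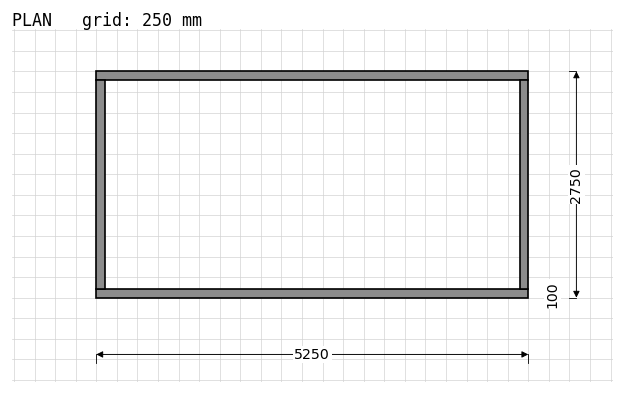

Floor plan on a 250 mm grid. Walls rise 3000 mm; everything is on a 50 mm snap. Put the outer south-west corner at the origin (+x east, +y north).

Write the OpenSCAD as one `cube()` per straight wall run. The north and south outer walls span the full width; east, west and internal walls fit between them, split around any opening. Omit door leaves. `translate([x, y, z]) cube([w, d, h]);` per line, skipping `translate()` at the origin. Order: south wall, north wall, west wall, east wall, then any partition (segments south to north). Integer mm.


cube([5250, 100, 3000]);
translate([0, 2650, 0]) cube([5250, 100, 3000]);
translate([0, 100, 0]) cube([100, 2550, 3000]);
translate([5150, 100, 0]) cube([100, 2550, 3000]);


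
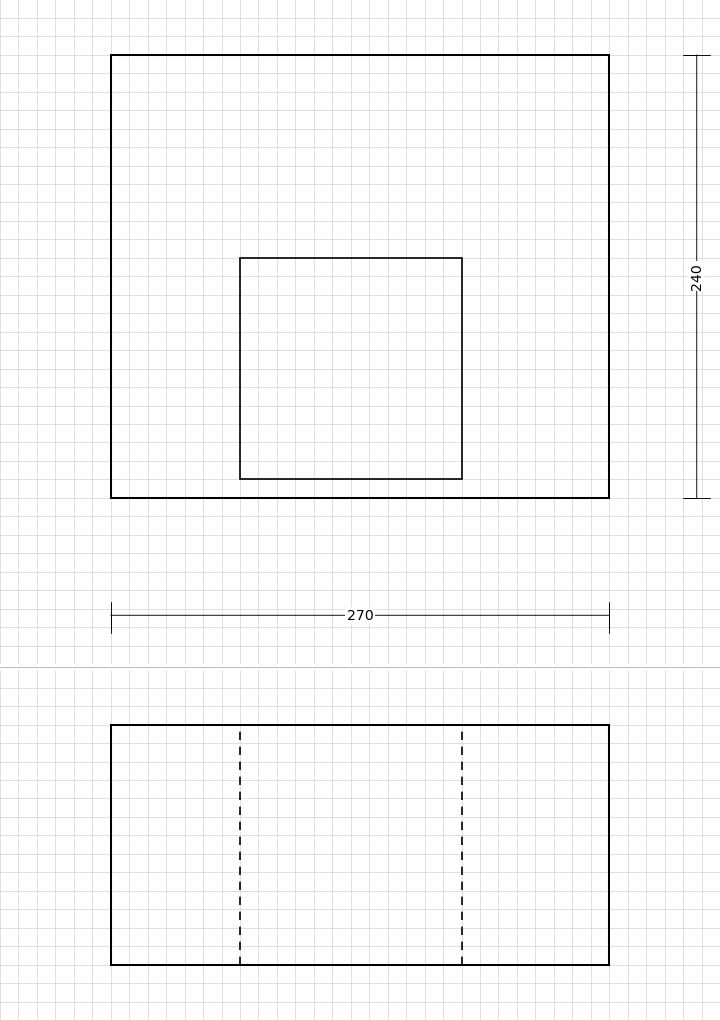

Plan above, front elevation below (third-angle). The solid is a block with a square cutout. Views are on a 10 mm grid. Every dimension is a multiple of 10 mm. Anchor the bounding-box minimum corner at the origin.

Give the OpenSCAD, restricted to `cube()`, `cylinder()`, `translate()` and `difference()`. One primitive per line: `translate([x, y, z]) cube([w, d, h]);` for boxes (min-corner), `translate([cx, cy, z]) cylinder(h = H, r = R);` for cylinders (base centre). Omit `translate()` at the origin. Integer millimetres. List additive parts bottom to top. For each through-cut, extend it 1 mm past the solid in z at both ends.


difference() {
  cube([270, 240, 130]);
  translate([70, 10, -1]) cube([120, 120, 132]);
}
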